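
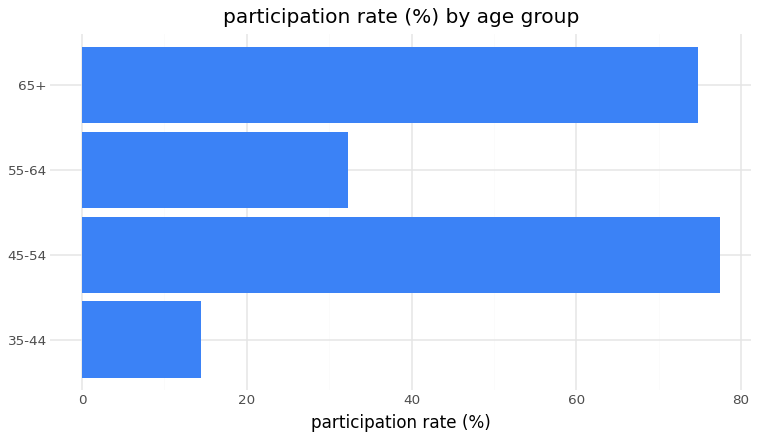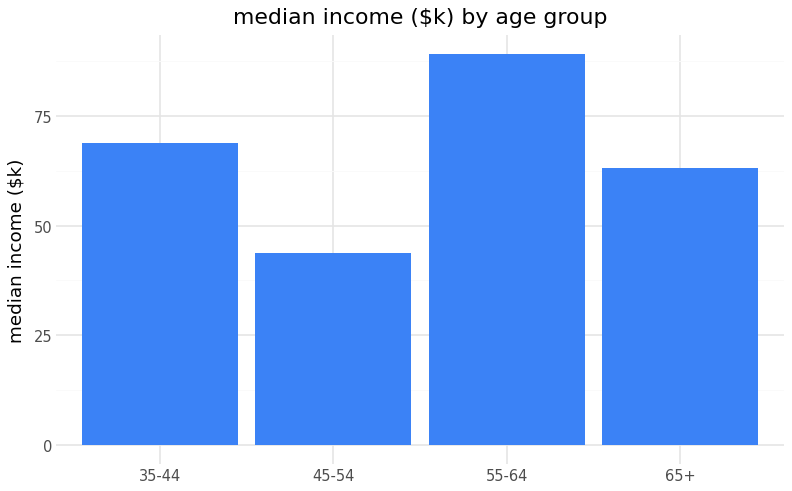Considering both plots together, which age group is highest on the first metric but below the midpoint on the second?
45-54

Chart 2 median median income ($k) ≈ 70; below-median age groups: 45-54, 65+. Among those, 45-54 has the highest participation rate (%) (≈ 80).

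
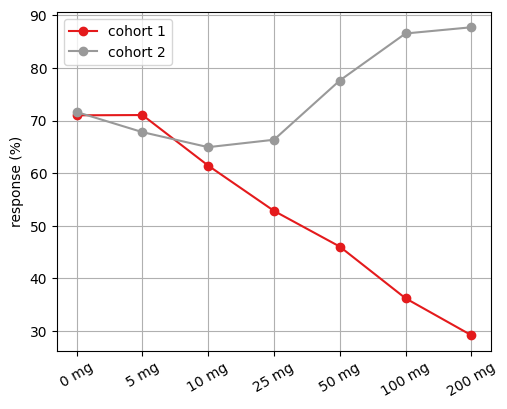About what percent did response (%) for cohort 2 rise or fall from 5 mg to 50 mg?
5 mg ≈ 70, 50 mg ≈ 80; (80 − 70) / 70 ≈ +14.3%.

≈ +14.3%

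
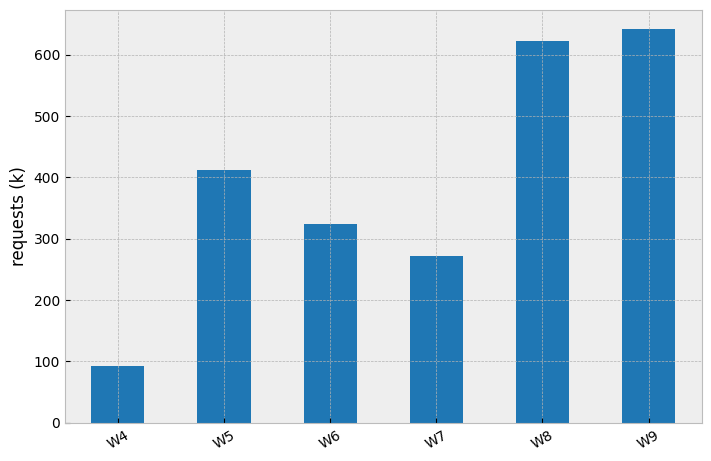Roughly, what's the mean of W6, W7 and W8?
(300 + 300 + 600) / 3 ≈ 400.

≈ 400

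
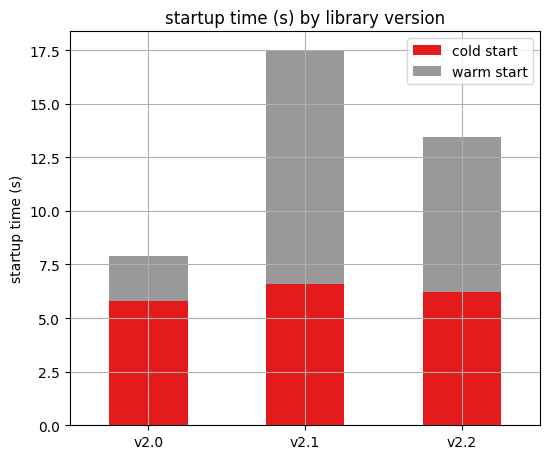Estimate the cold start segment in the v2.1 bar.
≈ 6

cold start top ≈ 6, bottom ≈ 0; segment ≈ 6.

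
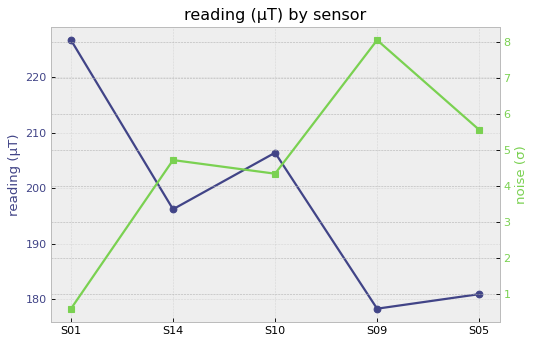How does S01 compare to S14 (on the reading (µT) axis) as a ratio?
≈ 1.15×

S01 ≈ 225, S14 ≈ 195; 225/195 ≈ 1.15.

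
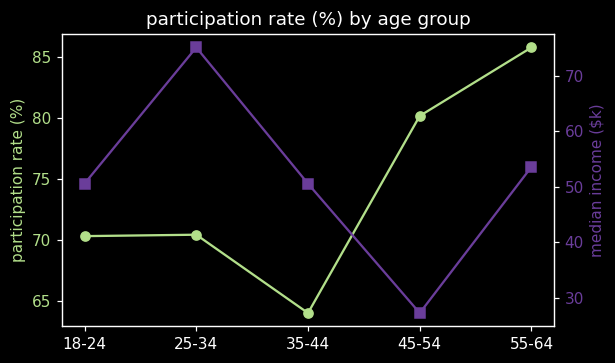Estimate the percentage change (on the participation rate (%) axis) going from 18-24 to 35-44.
≈ -8.6%

18-24 ≈ 70, 35-44 ≈ 64; (64 − 70) / 70 ≈ -8.6%.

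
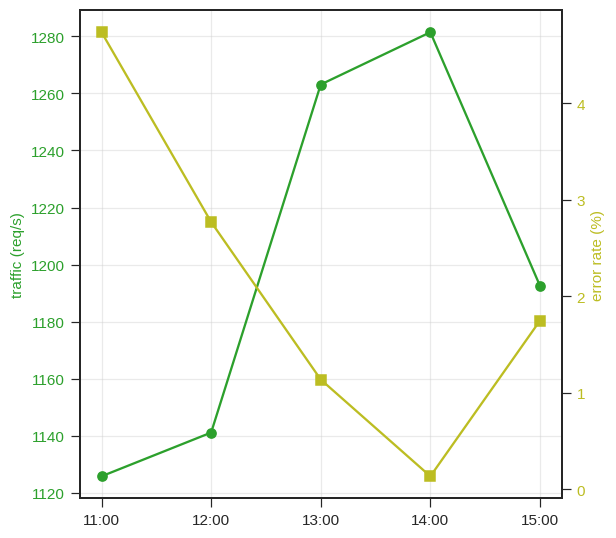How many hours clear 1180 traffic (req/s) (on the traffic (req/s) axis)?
3

Above 1180: 13:00, 14:00, 15:00.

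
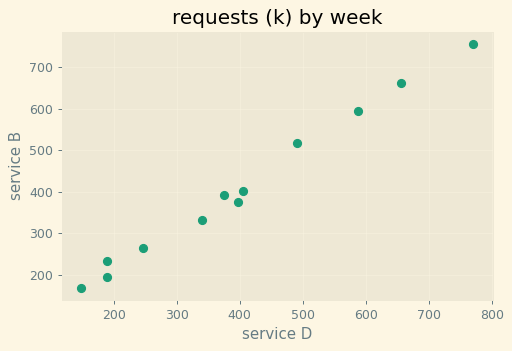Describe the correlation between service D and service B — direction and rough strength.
positive, strong

Points are positively correlated; strong (|r| ≈ 1.0).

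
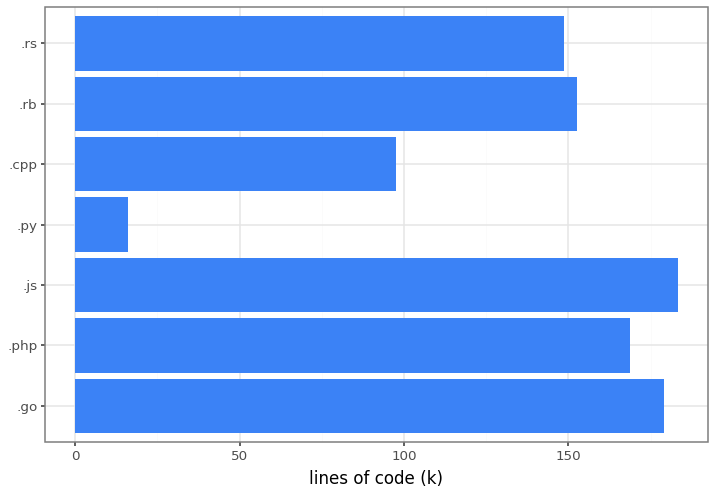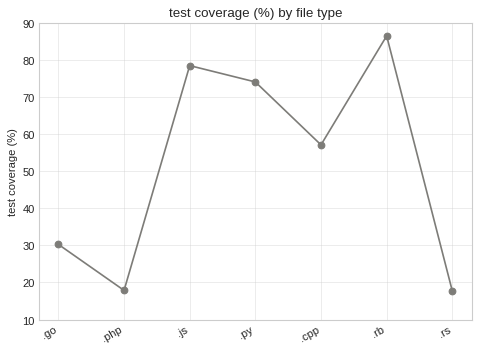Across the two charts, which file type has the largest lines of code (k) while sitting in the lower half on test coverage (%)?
.go

Chart 2 median test coverage (%) ≈ 60; below-median file types: .go, .php, .rs. Among those, .go has the highest lines of code (k) (≈ 180).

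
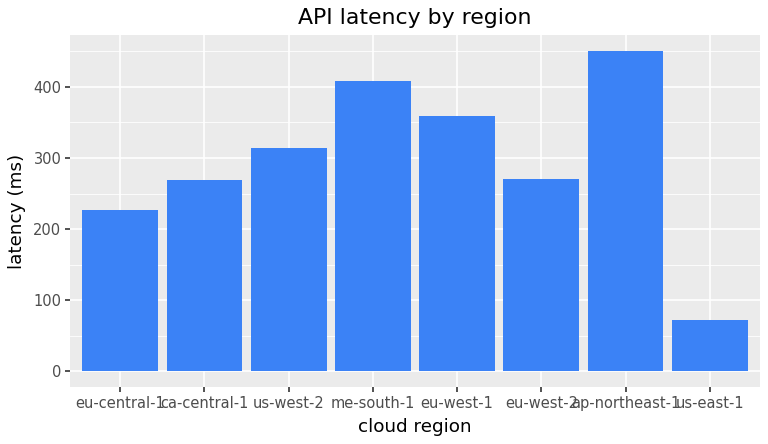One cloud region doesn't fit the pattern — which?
us-east-1 ≈ 50; the rest sit between ≈ 250 and ≈ 450.

us-east-1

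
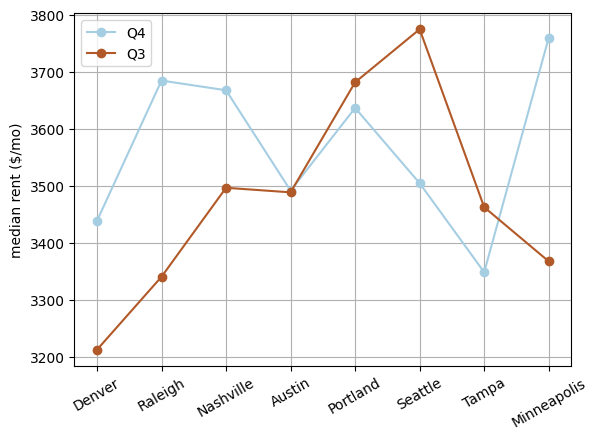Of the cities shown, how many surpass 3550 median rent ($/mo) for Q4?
Above 3550: Raleigh, Nashville, Portland, Minneapolis.

4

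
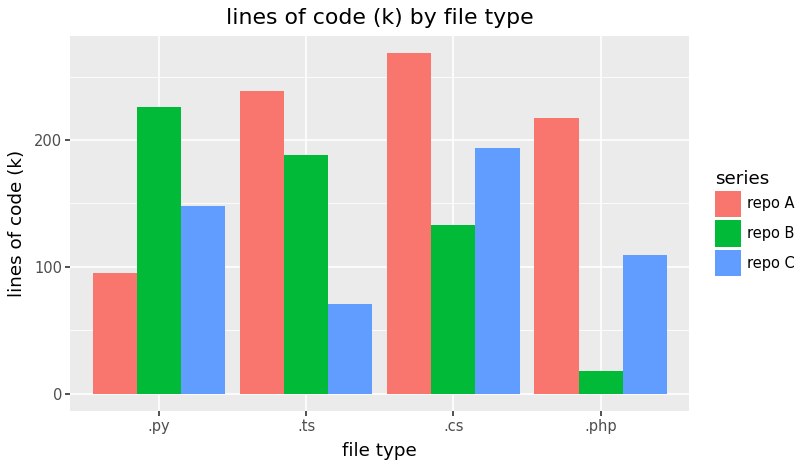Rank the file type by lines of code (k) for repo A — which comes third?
.php

Top 4 for repo A: .cs ≈ 275, .ts ≈ 250, .php ≈ 225, .py ≈ 100.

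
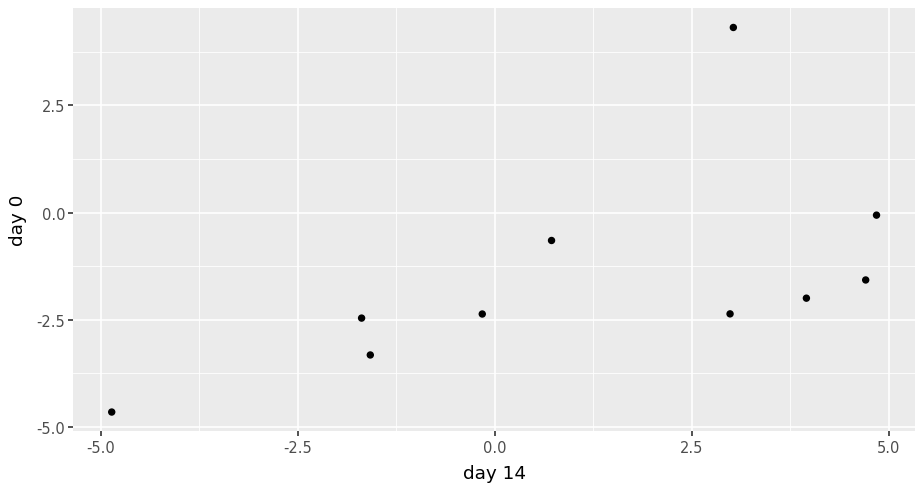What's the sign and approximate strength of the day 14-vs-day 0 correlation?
positive, moderate

Points are positively correlated; moderate (|r| ≈ 0.6).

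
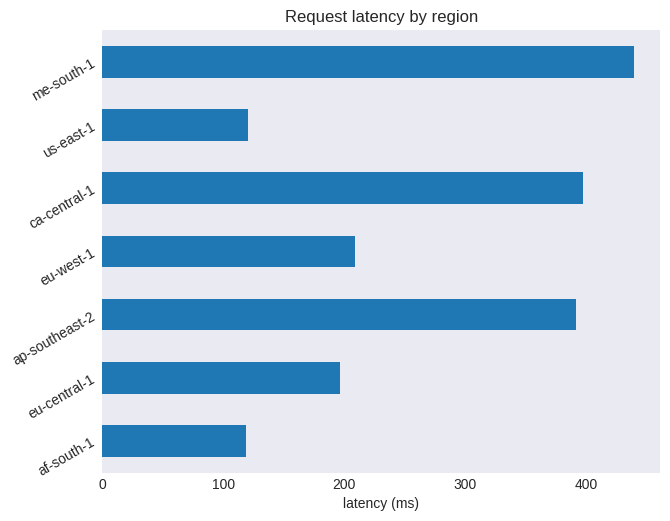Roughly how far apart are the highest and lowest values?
Max me-south-1 ≈ 450, min af-south-1 ≈ 100; range ≈ 350.

≈ 350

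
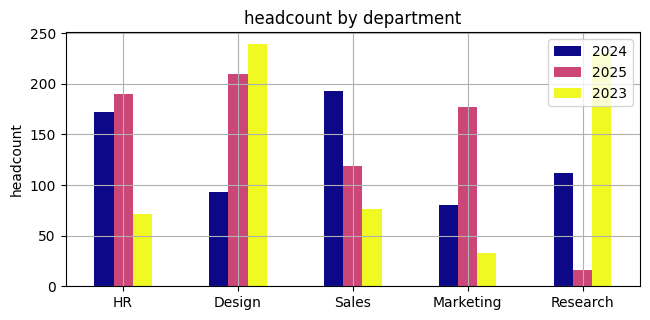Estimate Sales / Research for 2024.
Sales ≈ 200, Research ≈ 120; 200/120 ≈ 1.67.

≈ 1.67×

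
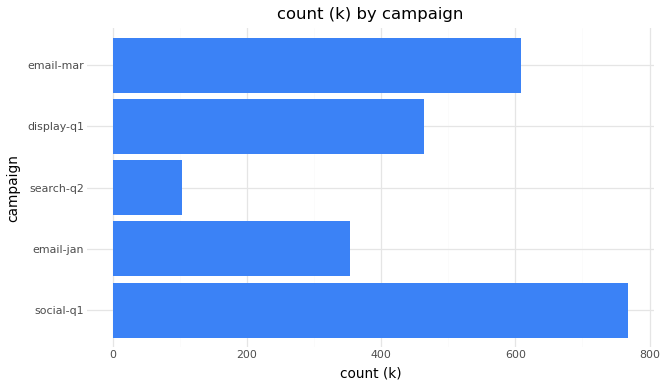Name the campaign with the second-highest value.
Top 3: social-q1 ≈ 800, email-mar ≈ 600, display-q1 ≈ 500.

email-mar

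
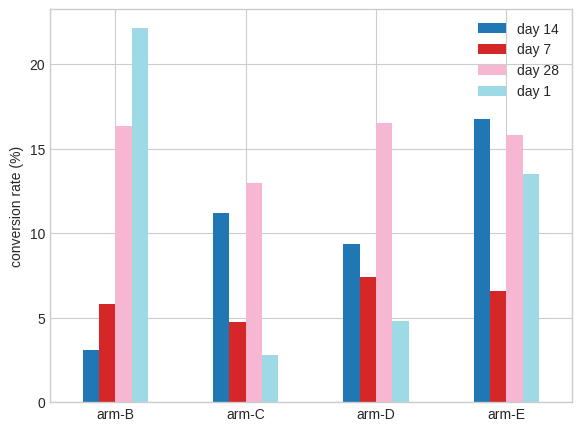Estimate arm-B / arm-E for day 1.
arm-B ≈ 22, arm-E ≈ 14; 22/14 ≈ 1.57.

≈ 1.57×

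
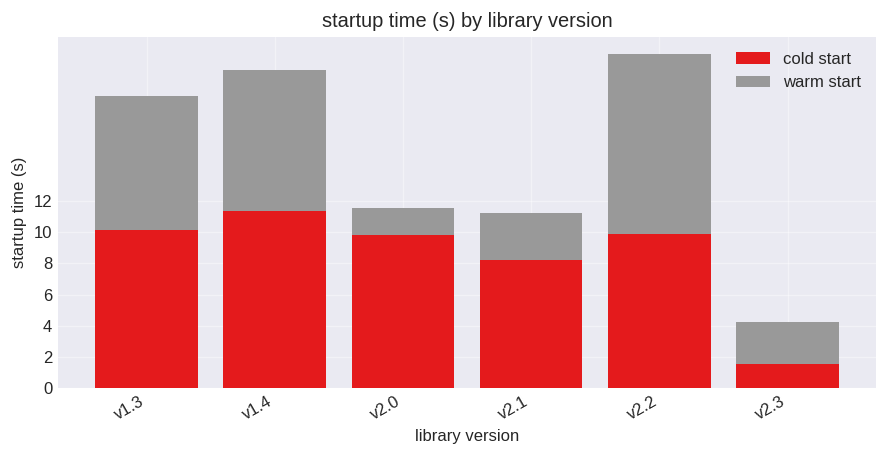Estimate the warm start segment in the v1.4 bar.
warm start top ≈ 20, bottom ≈ 12; segment ≈ 8.

≈ 8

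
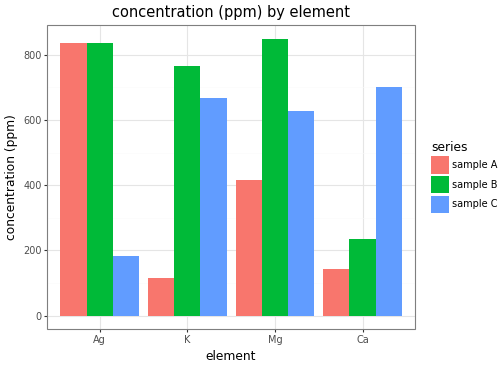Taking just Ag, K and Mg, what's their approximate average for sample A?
≈ 433

(800 + 100 + 400) / 3 ≈ 433.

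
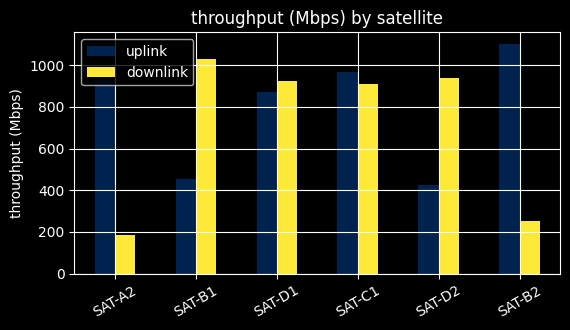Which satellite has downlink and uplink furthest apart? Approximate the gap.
SAT-B2: downlink ≈ 300, uplink ≈ 1100 → gap ≈ 800. Next-largest (SAT-A2) is only ≈ 700.

SAT-B2, ≈ 800 Mbps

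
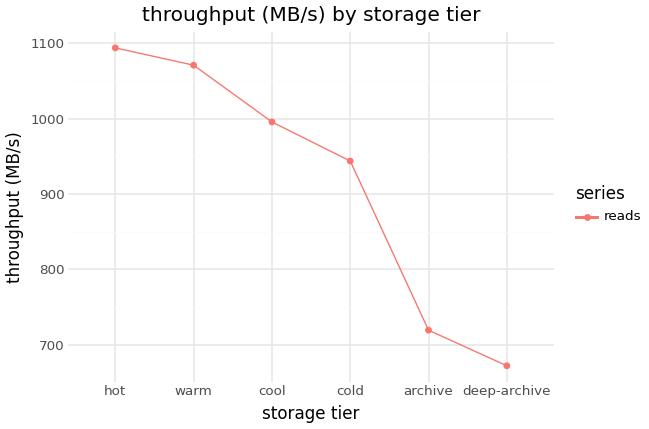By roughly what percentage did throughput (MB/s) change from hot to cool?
hot ≈ 1100, cool ≈ 1000; (1000 − 1100) / 1100 ≈ -9.1%.

≈ -9.1%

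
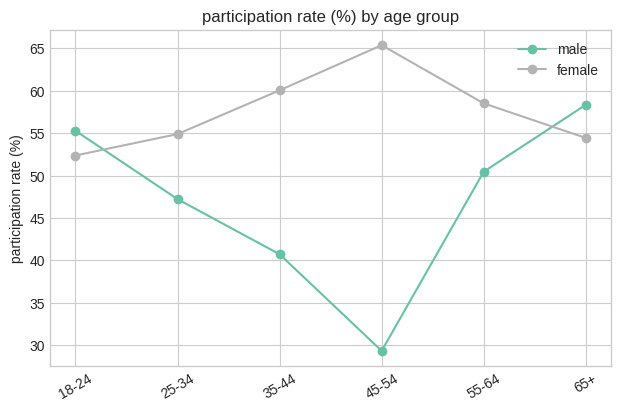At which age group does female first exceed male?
18-24: female ≈ 50 vs male ≈ 55 (not yet); 25-34: female ≈ 55 vs male ≈ 45 (first crossover).

25-34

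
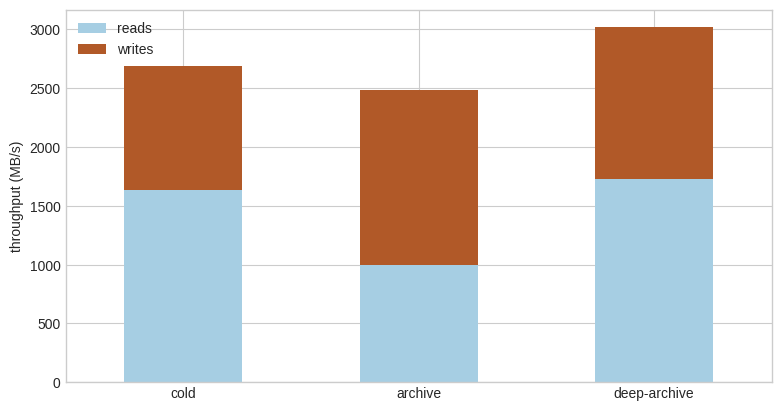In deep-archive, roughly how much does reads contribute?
reads top ≈ 1500, bottom ≈ 0; segment ≈ 1500.

≈ 1500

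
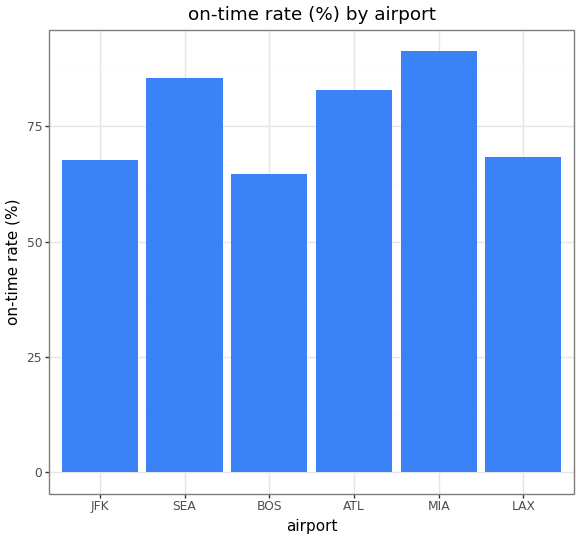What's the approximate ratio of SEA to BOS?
SEA ≈ 90, BOS ≈ 60; 90/60 ≈ 1.5.

≈ 1.5×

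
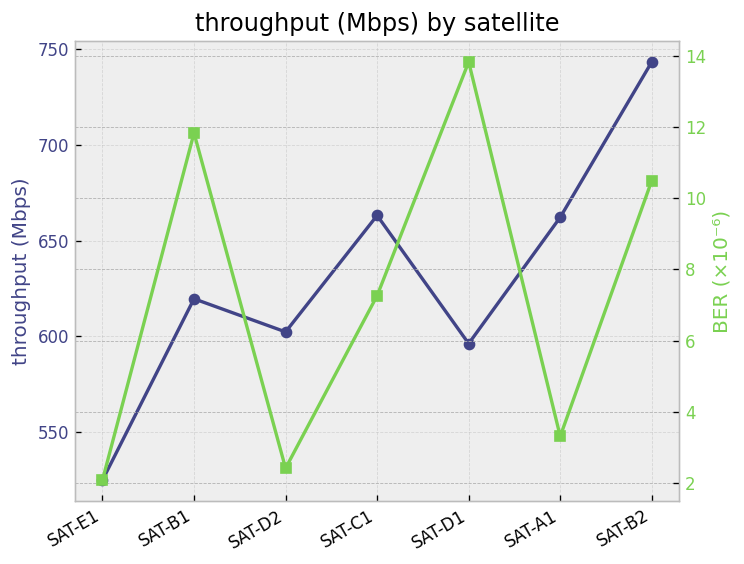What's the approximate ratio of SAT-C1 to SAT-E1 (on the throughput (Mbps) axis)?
≈ 1.27×

SAT-C1 ≈ 660, SAT-E1 ≈ 520; 660/520 ≈ 1.27.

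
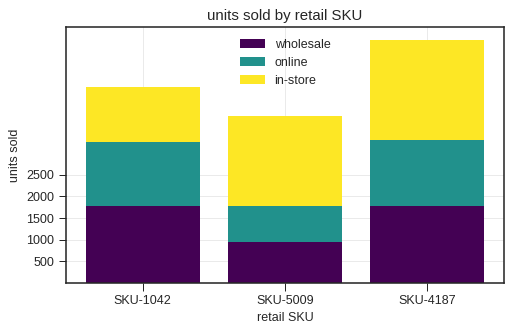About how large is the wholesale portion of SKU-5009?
wholesale top ≈ 1000, bottom ≈ 0; segment ≈ 1000.

≈ 1000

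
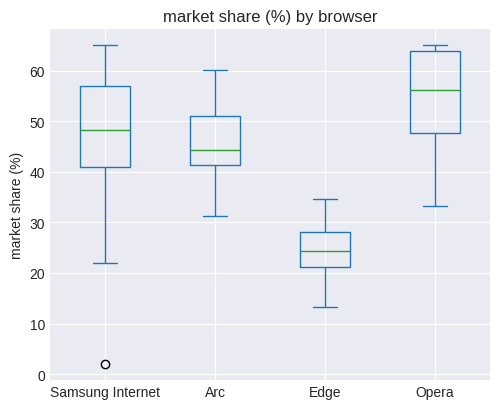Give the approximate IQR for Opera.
Q3 ≈ 65, Q1 ≈ 50; IQR ≈ 15.

≈ 15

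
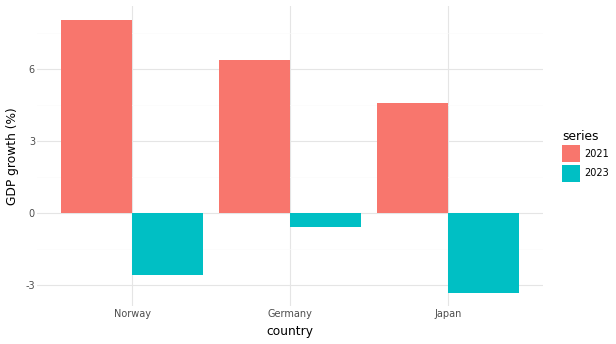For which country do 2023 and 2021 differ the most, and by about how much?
Norway, ≈ 11 %

Norway: 2023 ≈ -3, 2021 ≈ 8 → gap ≈ 11. Next-largest (Japan) is only ≈ 8.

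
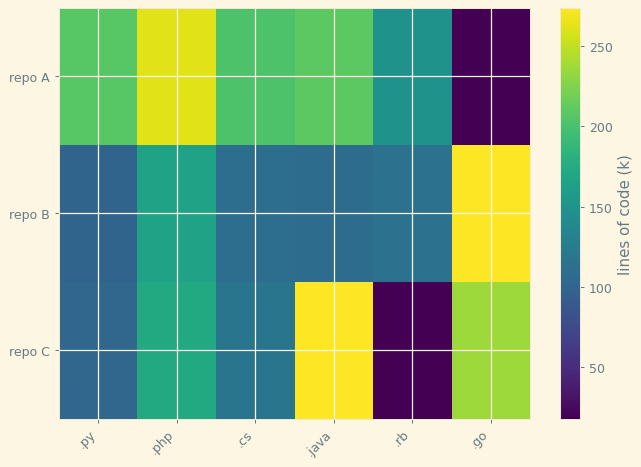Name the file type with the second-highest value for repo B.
.php

Top 3 for repo B: .go ≈ 275, .php ≈ 175, .rb ≈ 125.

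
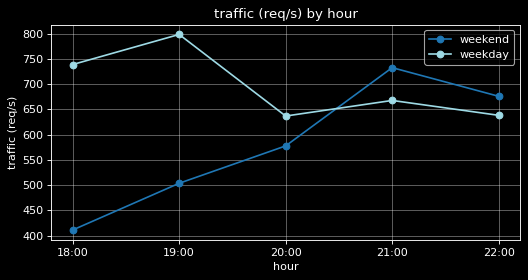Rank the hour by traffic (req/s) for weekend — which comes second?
Top 3 for weekend: 21:00 ≈ 750, 22:00 ≈ 700, 20:00 ≈ 600.

22:00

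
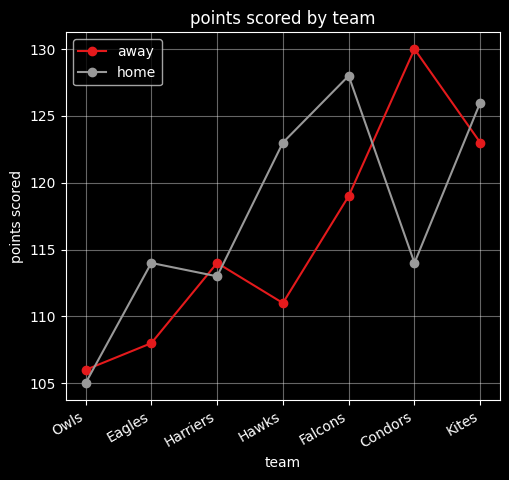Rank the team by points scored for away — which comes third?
Top 4 for away: Condors ≈ 130, Kites ≈ 125, Falcons ≈ 120, Harriers ≈ 115.

Falcons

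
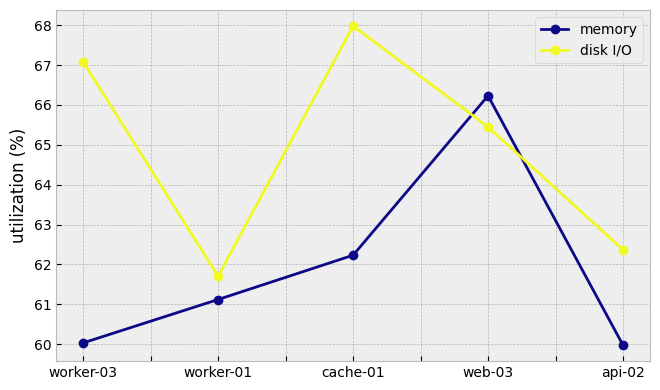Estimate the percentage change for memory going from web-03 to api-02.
web-03 ≈ 66, api-02 ≈ 60; (60 − 66) / 66 ≈ -9.1%.

≈ -9.1%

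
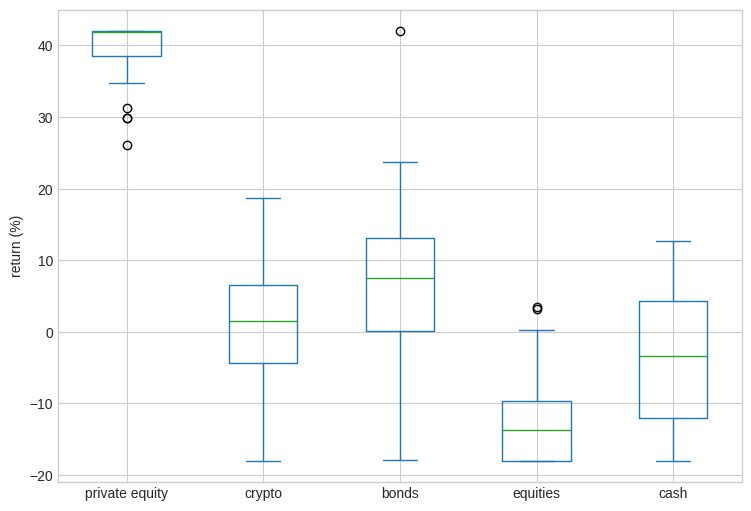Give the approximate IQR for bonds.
≈ 15

Q3 ≈ 15, Q1 ≈ 0; IQR ≈ 15.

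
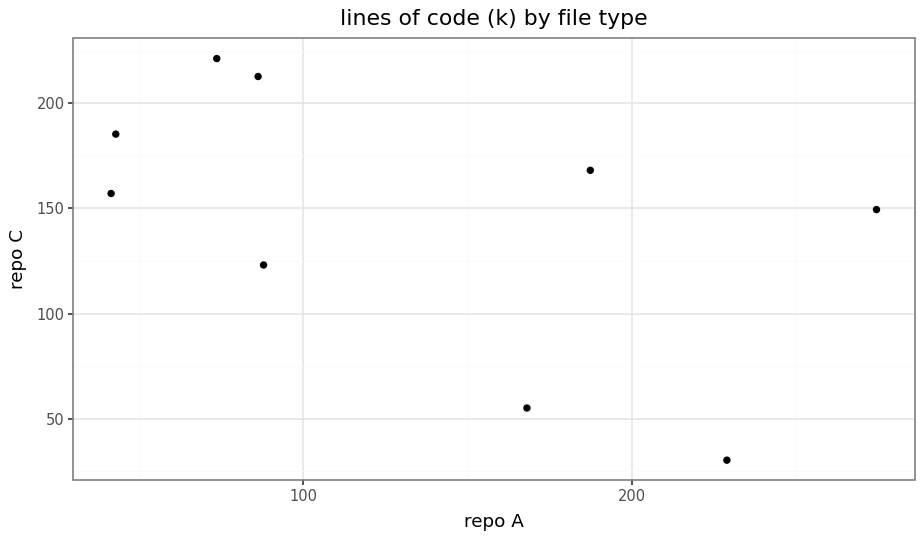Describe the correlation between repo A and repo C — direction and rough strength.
Points are negatively correlated; moderate (|r| ≈ 0.5).

negative, moderate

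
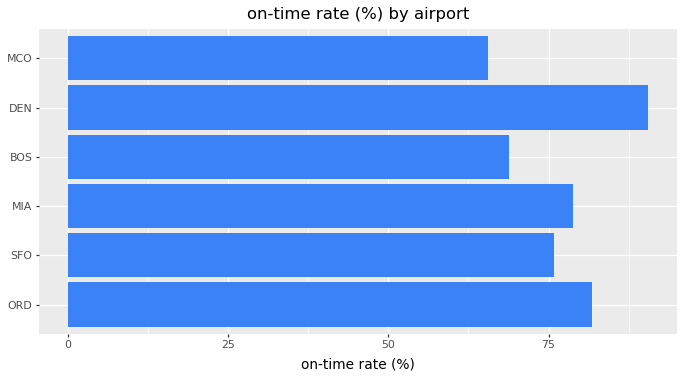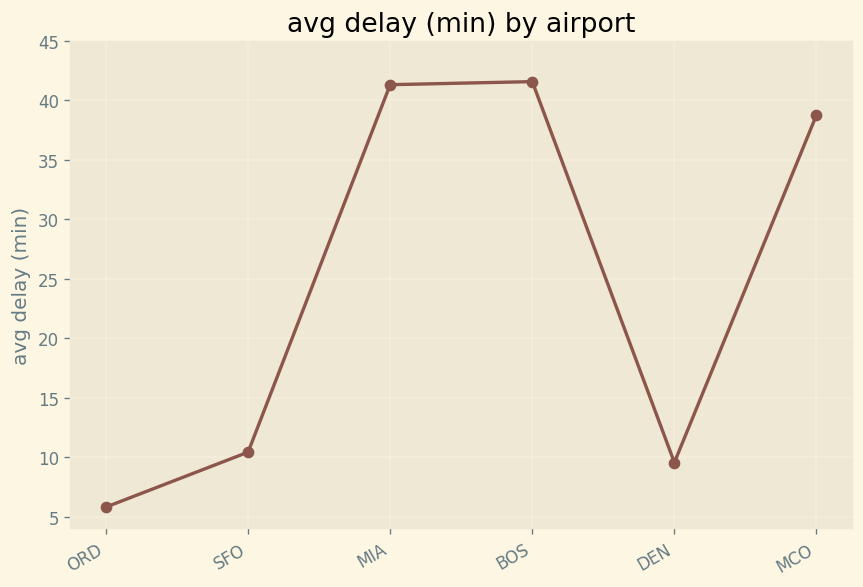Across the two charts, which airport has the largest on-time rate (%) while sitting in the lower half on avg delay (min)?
DEN

Chart 2 median avg delay (min) ≈ 25; below-median airports: ORD, SFO, DEN. Among those, DEN has the highest on-time rate (%) (≈ 90).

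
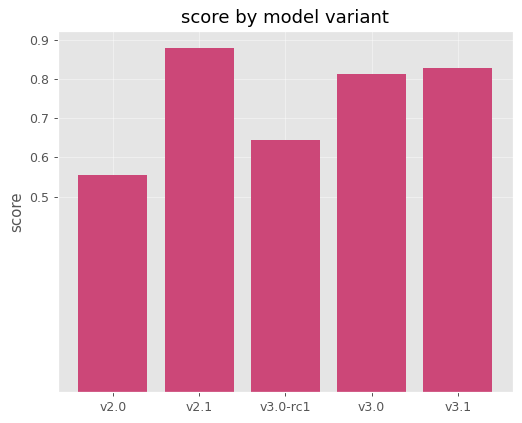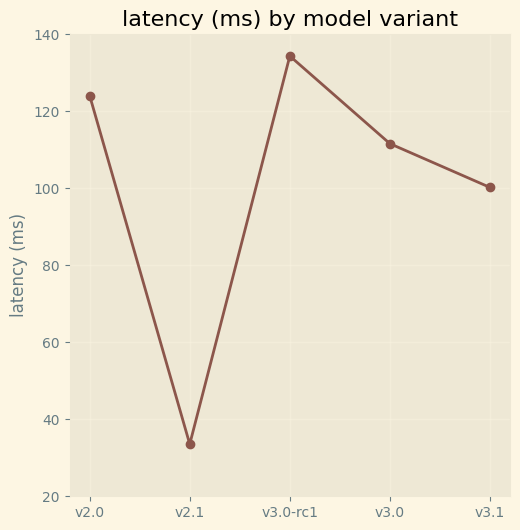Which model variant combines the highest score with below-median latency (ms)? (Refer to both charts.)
Chart 2 median latency (ms) ≈ 120; below-median model variants: v2.1, v3.1. Among those, v2.1 has the highest score (≈ 0.9).

v2.1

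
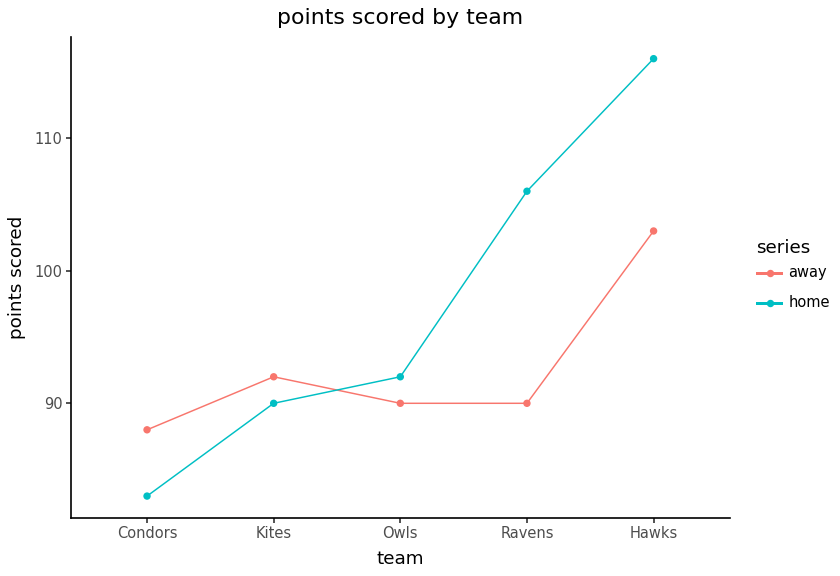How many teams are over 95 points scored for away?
1

Above 95: Hawks.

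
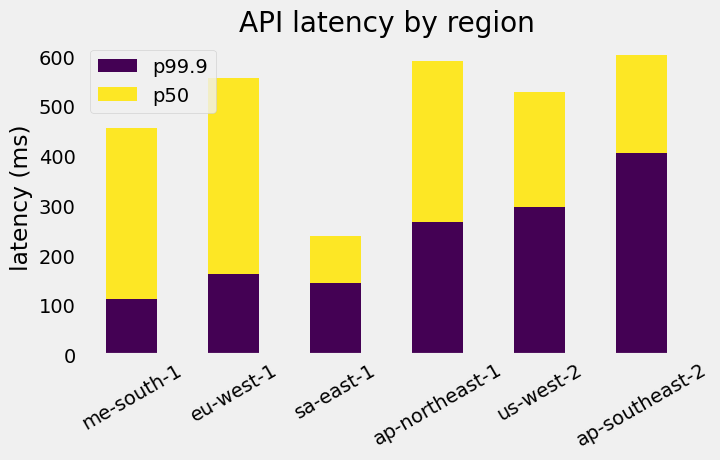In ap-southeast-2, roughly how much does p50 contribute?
≈ 200

p50 top ≈ 600, bottom ≈ 400; segment ≈ 200.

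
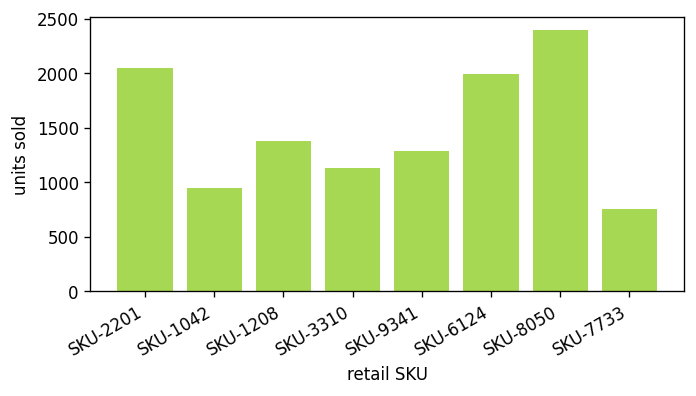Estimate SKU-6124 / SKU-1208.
≈ 1.43×

SKU-6124 ≈ 2000, SKU-1208 ≈ 1400; 2000/1400 ≈ 1.43.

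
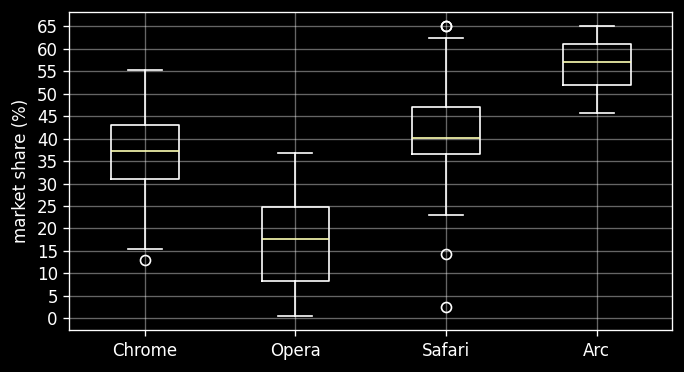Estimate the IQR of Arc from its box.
≈ 10

Q3 ≈ 60, Q1 ≈ 50; IQR ≈ 10.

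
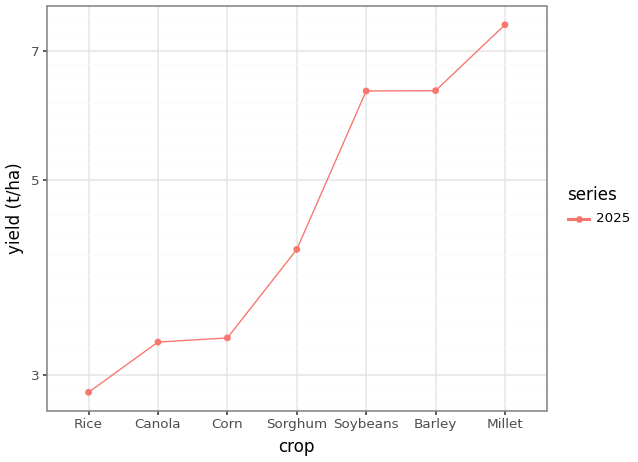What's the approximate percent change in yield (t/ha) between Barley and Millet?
Barley ≈ 6.5, Millet ≈ 7.5; (7.5 − 6.5) / 6.5 ≈ +15.4%.

≈ +15.4%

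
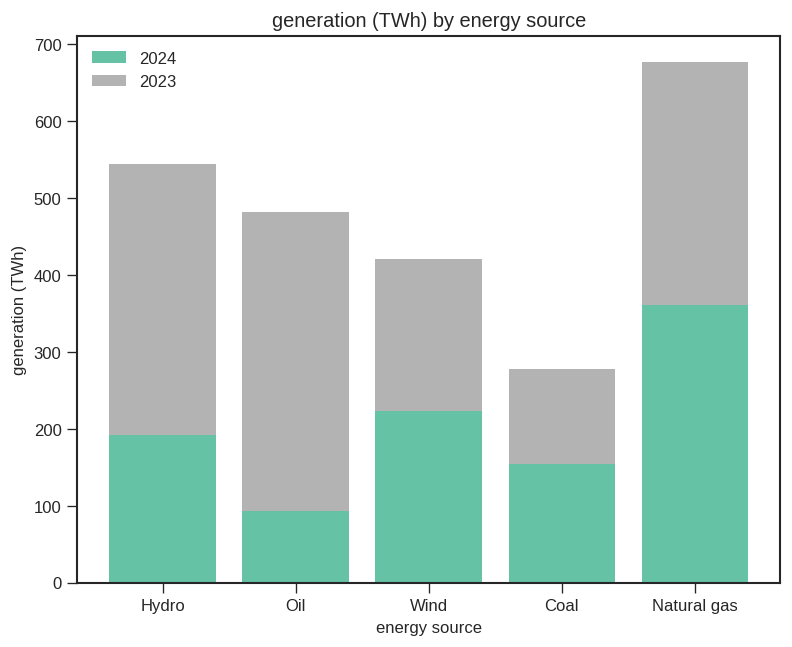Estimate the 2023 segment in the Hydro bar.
2023 top ≈ 500, bottom ≈ 200; segment ≈ 300.

≈ 300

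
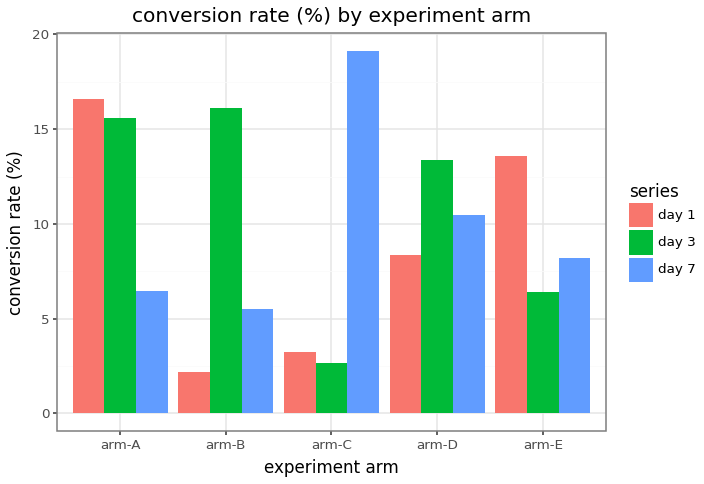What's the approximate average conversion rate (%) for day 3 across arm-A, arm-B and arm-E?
(16 + 16 + 6) / 3 ≈ 13.

≈ 13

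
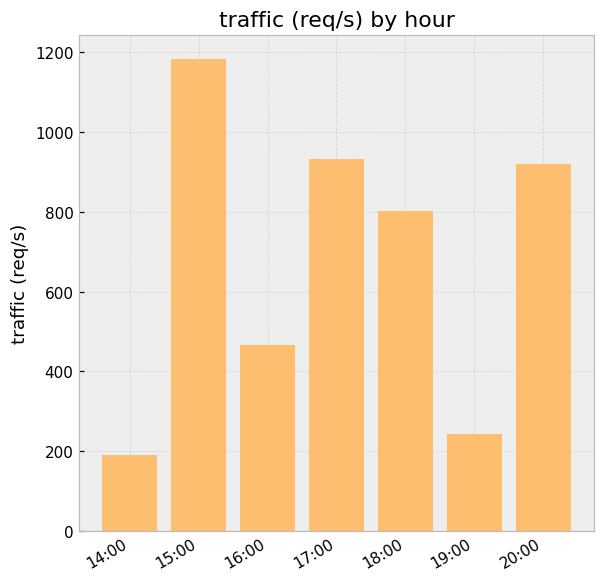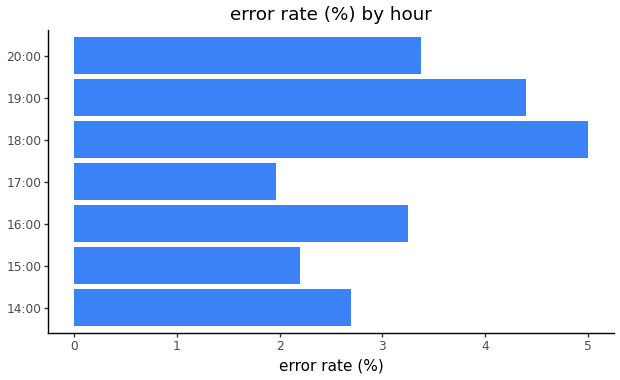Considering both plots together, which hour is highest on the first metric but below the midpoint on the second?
Chart 2 median error rate (%) ≈ 3; below-median hours: 14:00, 15:00, 17:00. Among those, 15:00 has the highest traffic (req/s) (≈ 1200).

15:00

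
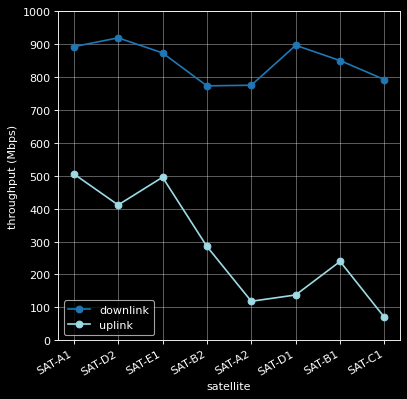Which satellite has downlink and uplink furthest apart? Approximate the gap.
SAT-D1, ≈ 800 Mbps

SAT-D1: downlink ≈ 900, uplink ≈ 100 → gap ≈ 800. Next-largest (SAT-C1) is only ≈ 700.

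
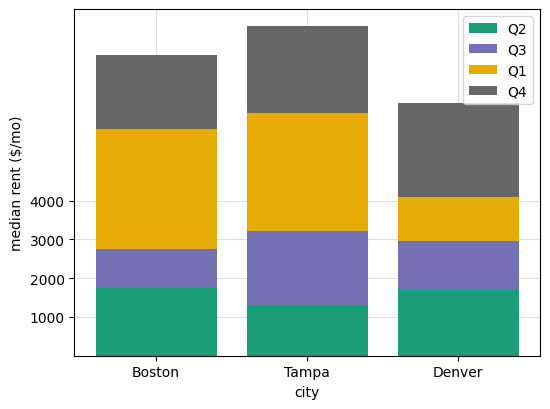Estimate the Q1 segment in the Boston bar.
≈ 3000

Q1 top ≈ 6000, bottom ≈ 3000; segment ≈ 3000.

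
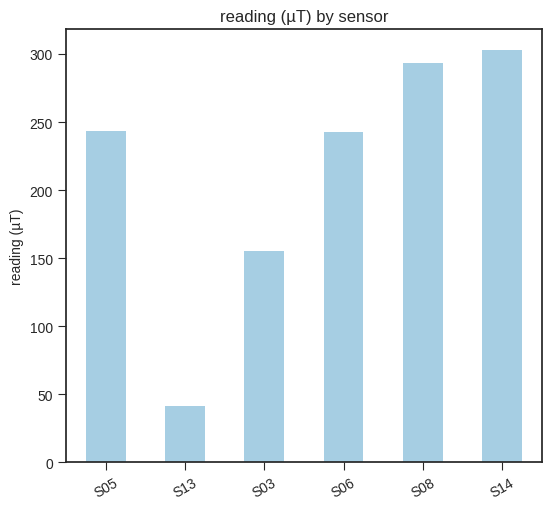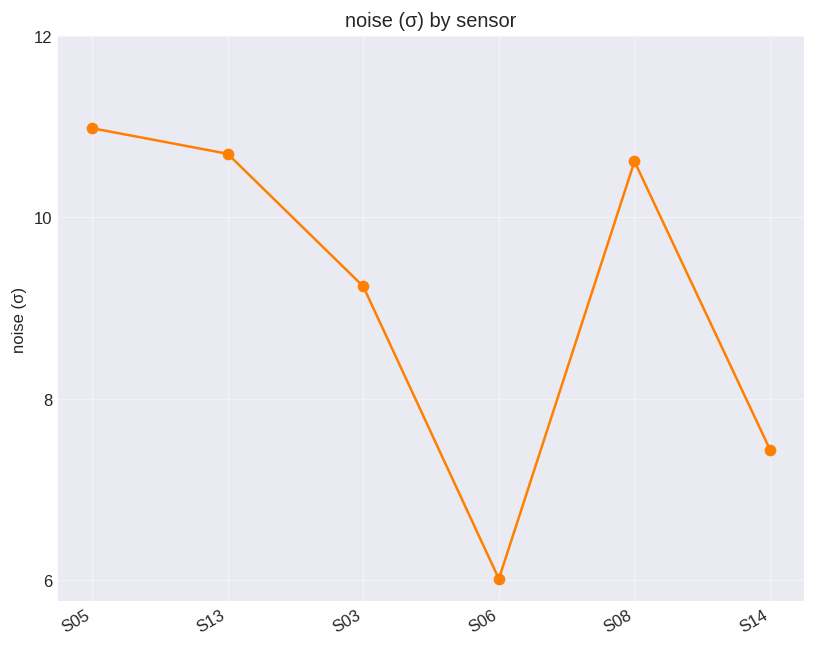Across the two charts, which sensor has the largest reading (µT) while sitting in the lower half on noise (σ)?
Chart 2 median noise (σ) ≈ 10; below-median sensors: S03, S06, S14. Among those, S14 has the highest reading (µT) (≈ 300).

S14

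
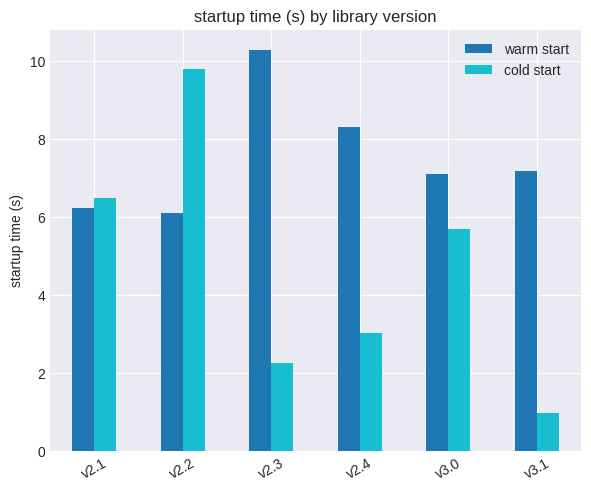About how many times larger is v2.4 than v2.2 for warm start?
v2.4 ≈ 8, v2.2 ≈ 6; 8/6 ≈ 1.33.

≈ 1.33×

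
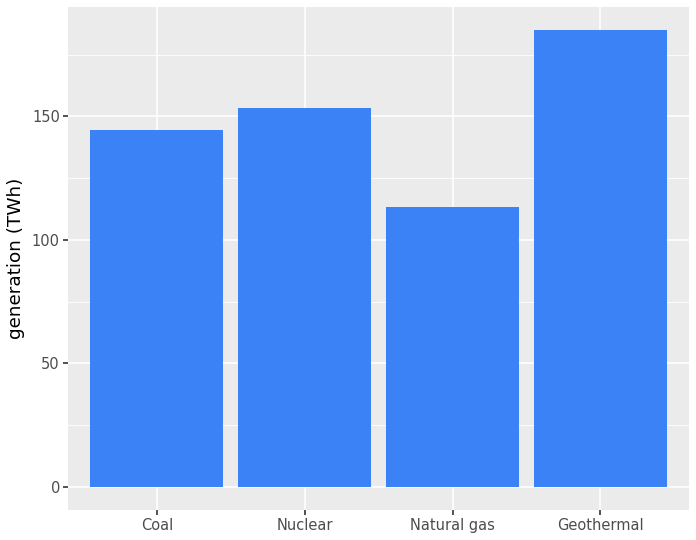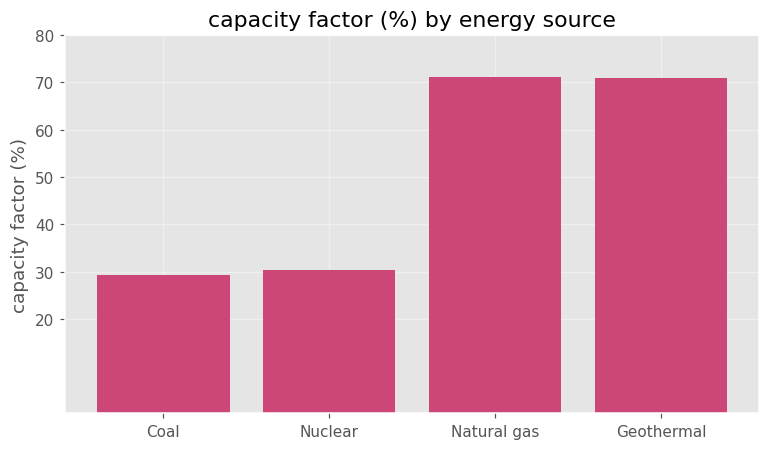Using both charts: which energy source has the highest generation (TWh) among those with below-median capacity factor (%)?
Nuclear

Chart 2 median capacity factor (%) ≈ 50; below-median energy sources: Coal, Nuclear. Among those, Nuclear has the highest generation (TWh) (≈ 160).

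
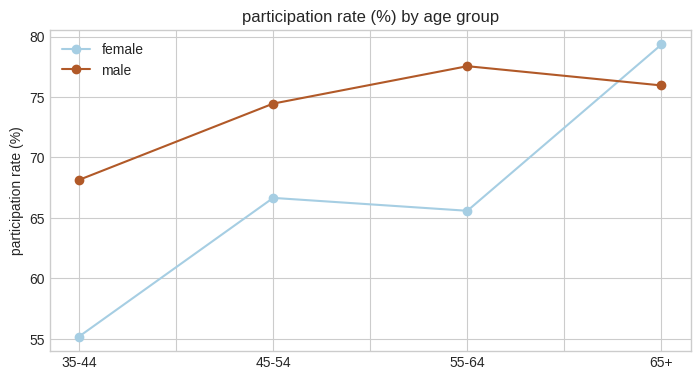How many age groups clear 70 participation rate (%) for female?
1

Above 70: 65+.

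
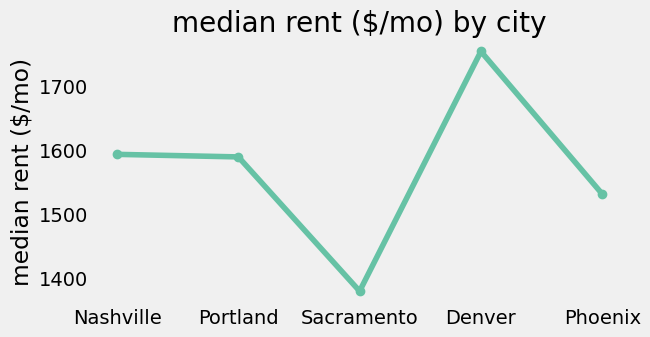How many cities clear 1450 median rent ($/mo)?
4

Above 1450: Nashville, Portland, Denver, Phoenix.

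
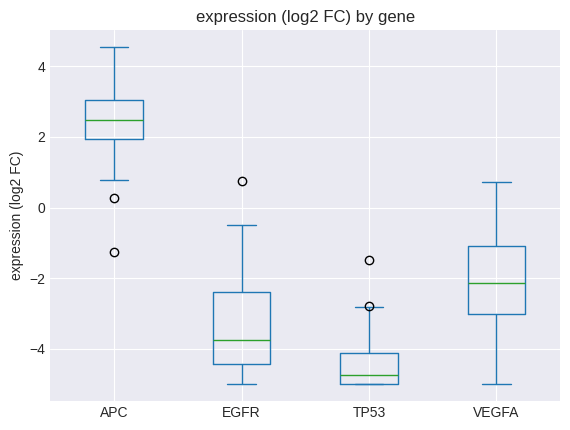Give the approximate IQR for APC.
≈ 1

Q3 ≈ 3, Q1 ≈ 2; IQR ≈ 1.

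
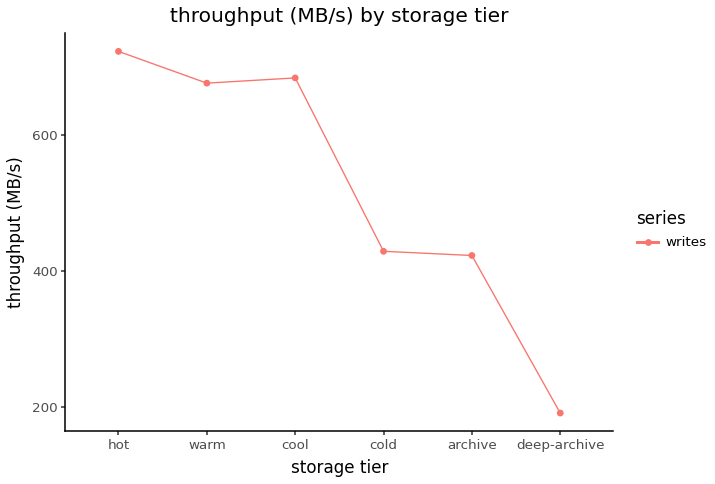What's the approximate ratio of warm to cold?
warm ≈ 700, cold ≈ 450; 700/450 ≈ 1.56.

≈ 1.56×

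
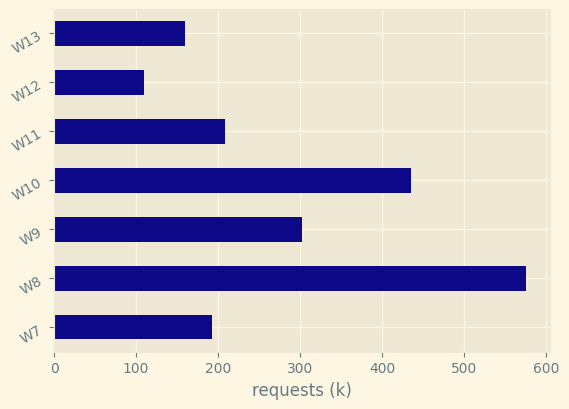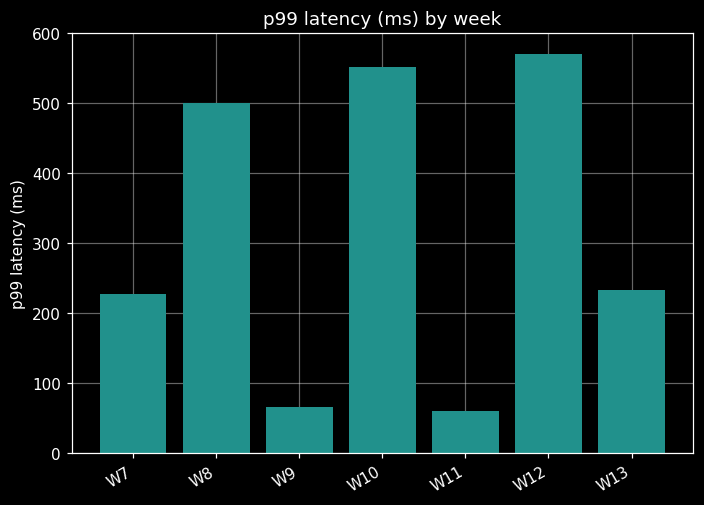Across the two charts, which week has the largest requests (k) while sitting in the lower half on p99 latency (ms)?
W9

Chart 2 median p99 latency (ms) ≈ 200; below-median weeks: W7, W9, W11. Among those, W9 has the highest requests (k) (≈ 300).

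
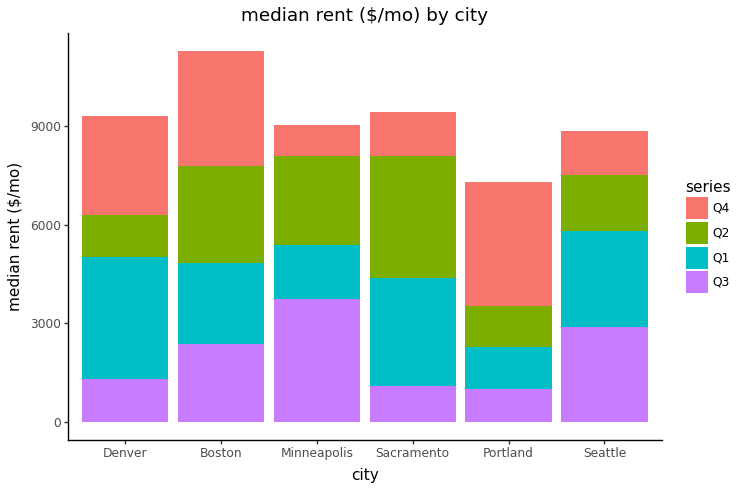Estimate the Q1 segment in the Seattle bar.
≈ 3000

Q1 top ≈ 6000, bottom ≈ 3000; segment ≈ 3000.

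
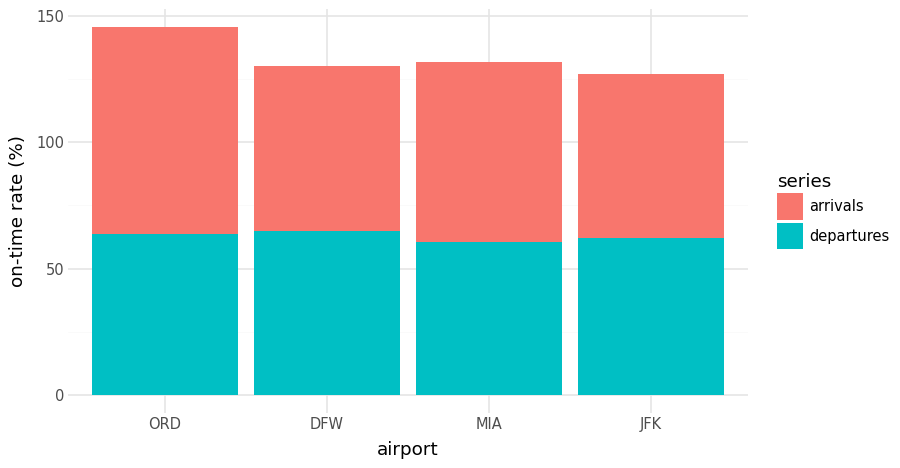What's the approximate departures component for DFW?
≈ 60

departures top ≈ 60, bottom ≈ 0; segment ≈ 60.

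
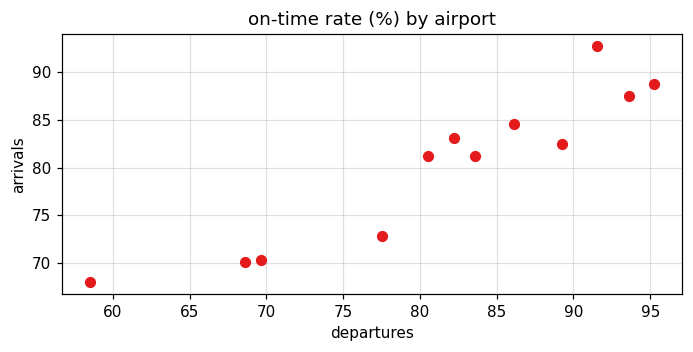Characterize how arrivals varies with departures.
Points are positively correlated; strong (|r| ≈ 0.9).

positive, strong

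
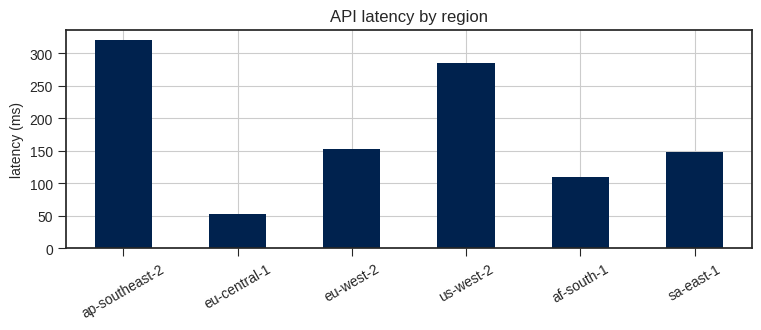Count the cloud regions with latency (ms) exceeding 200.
Above 200: ap-southeast-2, us-west-2.

2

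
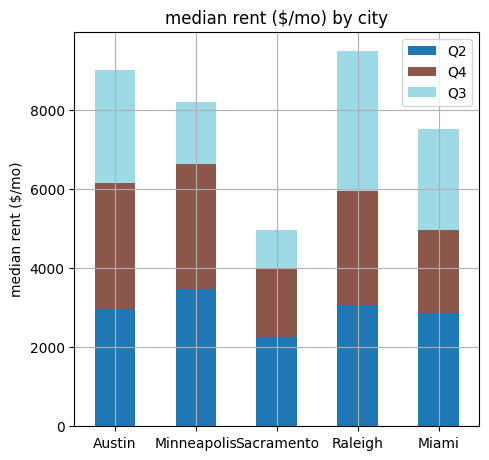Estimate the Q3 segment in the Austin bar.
Q3 top ≈ 9000, bottom ≈ 6000; segment ≈ 3000.

≈ 3000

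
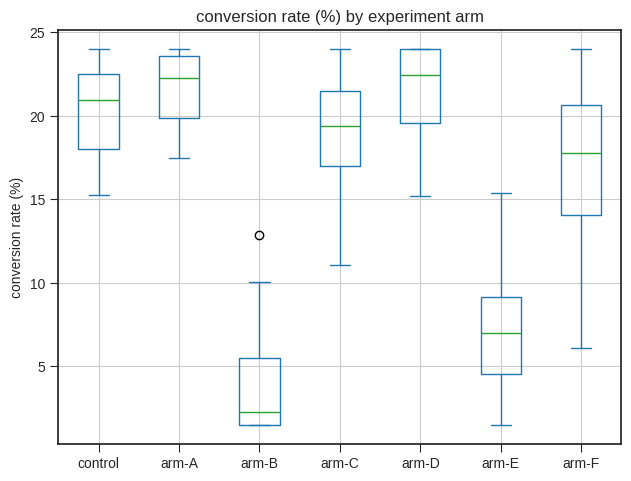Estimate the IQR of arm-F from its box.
Q3 ≈ 20, Q1 ≈ 14; IQR ≈ 6.

≈ 6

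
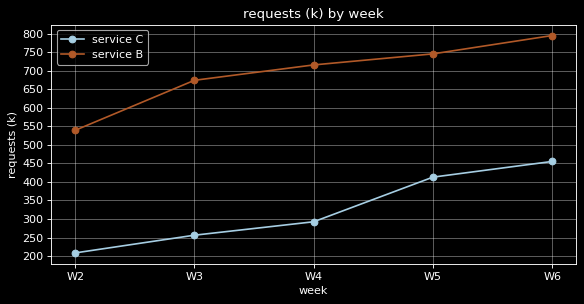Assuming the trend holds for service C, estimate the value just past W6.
≈ 525

Last three: 300, 400, 450 → slope ≈ 75/step → next ≈ 525.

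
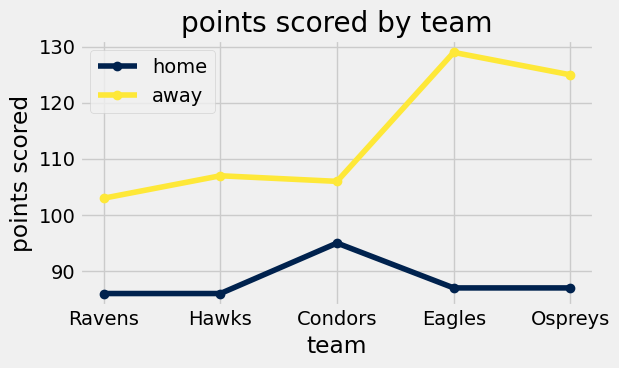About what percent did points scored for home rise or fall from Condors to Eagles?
Condors ≈ 95, Eagles ≈ 85; (85 − 95) / 95 ≈ -10.5%.

≈ -10.5%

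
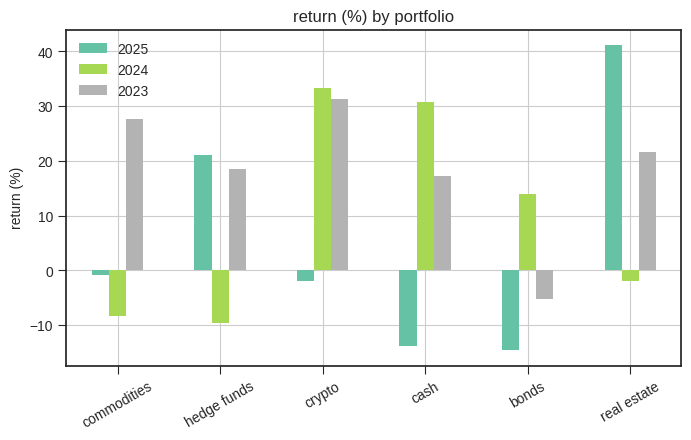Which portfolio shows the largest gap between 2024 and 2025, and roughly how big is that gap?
cash: 2024 ≈ 30, 2025 ≈ -15 → gap ≈ 45. Next-largest (real estate) is only ≈ 40.

cash, ≈ 45 %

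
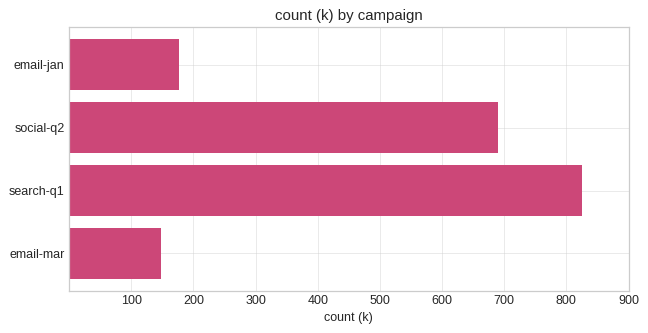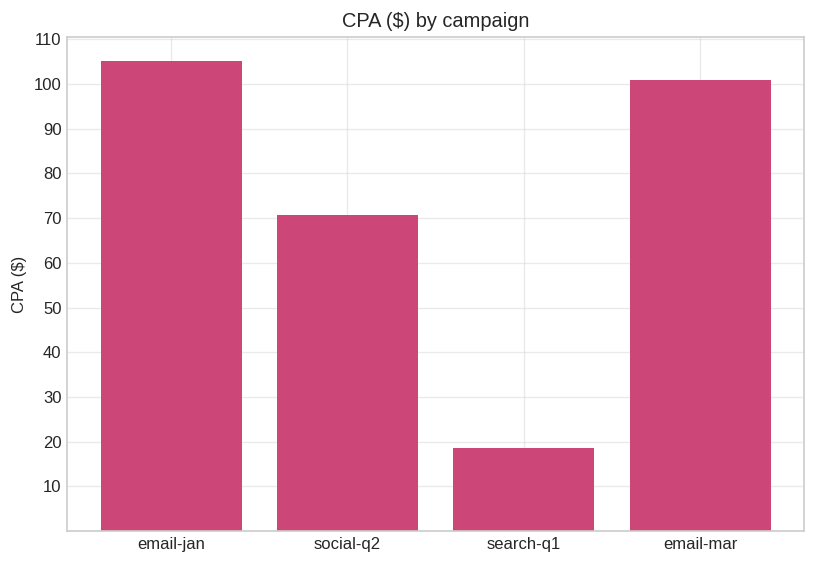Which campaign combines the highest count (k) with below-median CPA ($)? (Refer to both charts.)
Chart 2 median CPA ($) ≈ 90; below-median campaigns: social-q2, search-q1. Among those, search-q1 has the highest count (k) (≈ 800).

search-q1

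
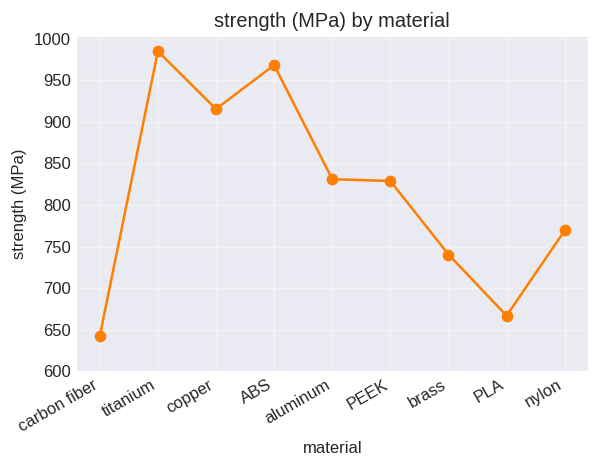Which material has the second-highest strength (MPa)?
Top 3: titanium ≈ 1000, ABS ≈ 950, copper ≈ 900.

ABS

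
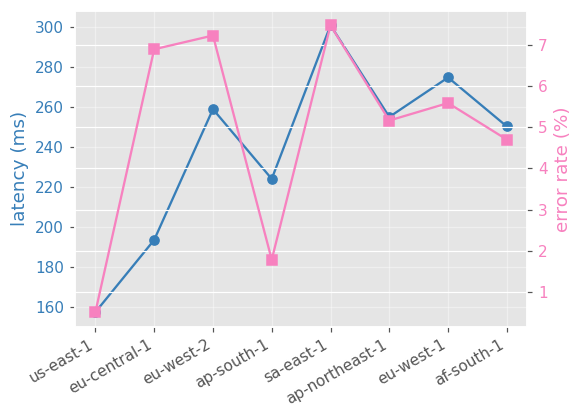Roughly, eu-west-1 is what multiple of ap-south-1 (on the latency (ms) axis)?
eu-west-1 ≈ 280, ap-south-1 ≈ 220; 280/220 ≈ 1.27.

≈ 1.27×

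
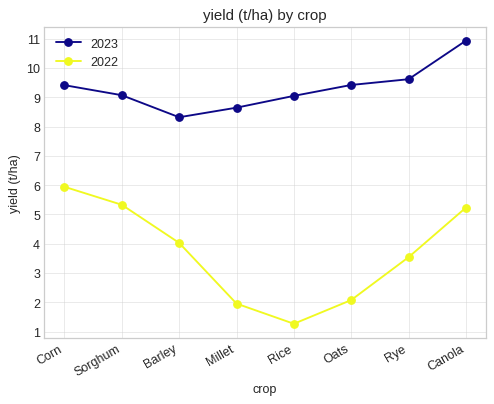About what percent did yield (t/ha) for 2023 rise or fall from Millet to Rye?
≈ +11.1%

Millet ≈ 9, Rye ≈ 10; (10 − 9) / 9 ≈ +11.1%.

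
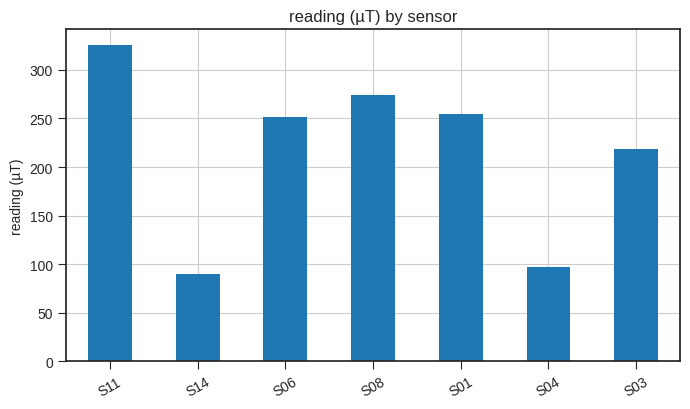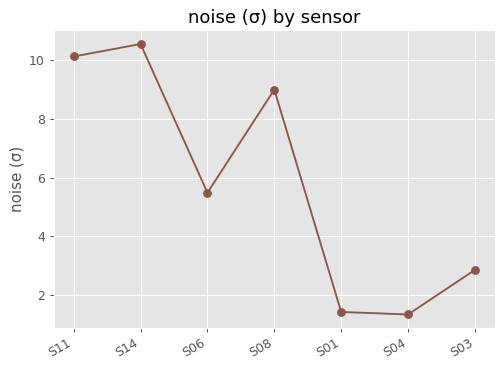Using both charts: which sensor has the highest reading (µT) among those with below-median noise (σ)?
Chart 2 median noise (σ) ≈ 5; below-median sensors: S01, S04, S03. Among those, S01 has the highest reading (µT) (≈ 250).

S01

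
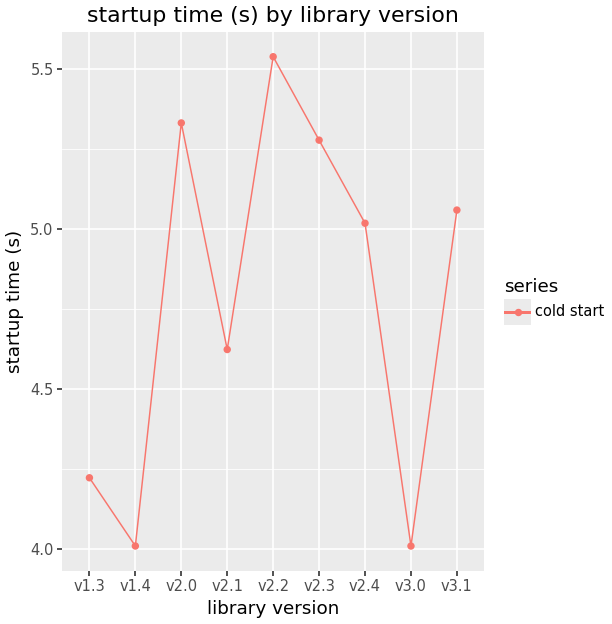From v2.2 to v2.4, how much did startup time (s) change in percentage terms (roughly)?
≈ -10.7%

v2.2 ≈ 5.6, v2.4 ≈ 5.0; (5.0 − 5.6) / 5.6 ≈ -10.7%.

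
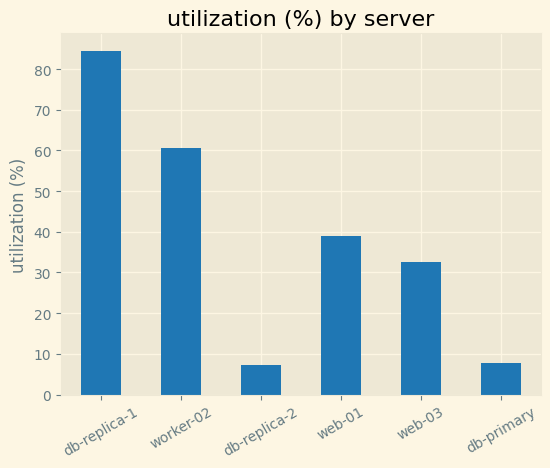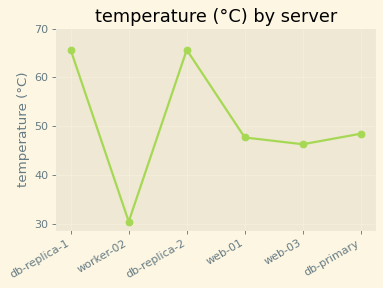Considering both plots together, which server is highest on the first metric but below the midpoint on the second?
worker-02

Chart 2 median temperature (°C) ≈ 50; below-median servers: worker-02, web-01, web-03. Among those, worker-02 has the highest utilization (%) (≈ 60).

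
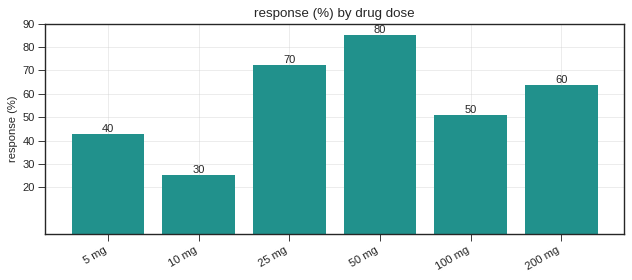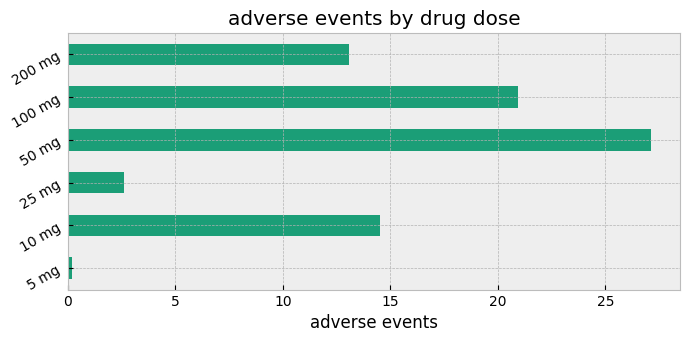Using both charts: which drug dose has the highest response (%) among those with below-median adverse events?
Chart 2 median adverse events ≈ 15; below-median drug doses: 5 mg, 25 mg, 200 mg. Among those, 25 mg has the highest response (%) (≈ 70).

25 mg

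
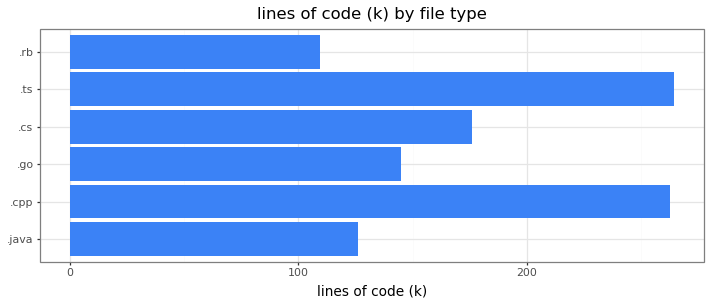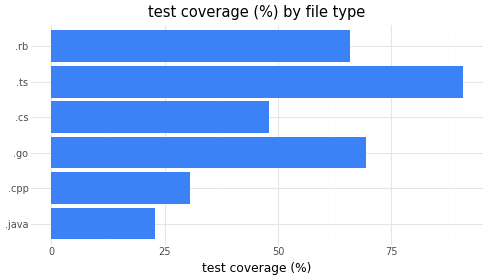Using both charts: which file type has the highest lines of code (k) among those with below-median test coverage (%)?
Chart 2 median test coverage (%) ≈ 60; below-median file types: .java, .cpp, .cs. Among those, .cpp has the highest lines of code (k) (≈ 275).

.cpp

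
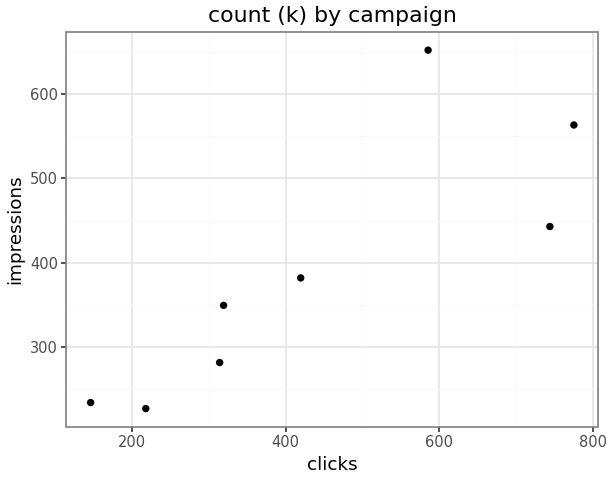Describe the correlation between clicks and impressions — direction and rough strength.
positive, strong

Points are positively correlated; strong (|r| ≈ 0.8).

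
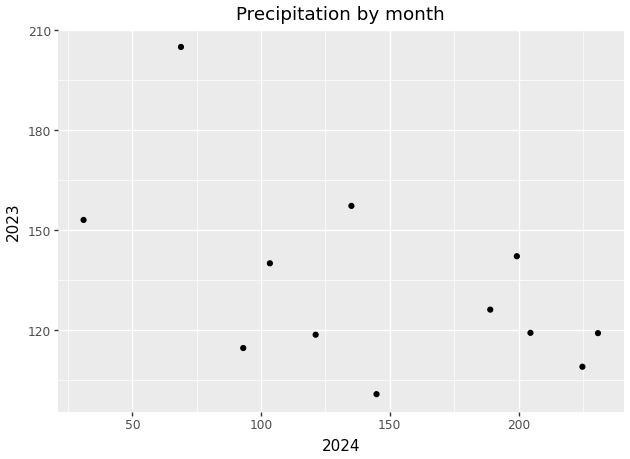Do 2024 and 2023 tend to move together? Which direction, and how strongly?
Points are negatively correlated; moderate (|r| ≈ 0.5).

negative, moderate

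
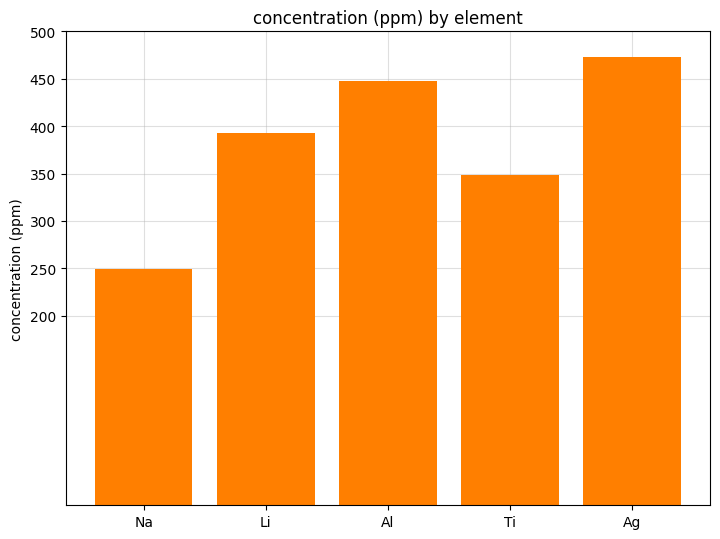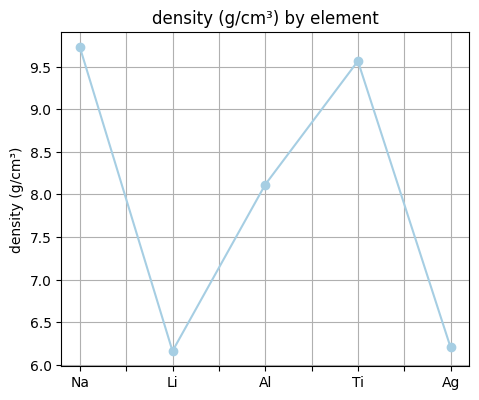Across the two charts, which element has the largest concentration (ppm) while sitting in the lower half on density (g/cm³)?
Ag

Chart 2 median density (g/cm³) ≈ 8; below-median elements: Li, Ag. Among those, Ag has the highest concentration (ppm) (≈ 450).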